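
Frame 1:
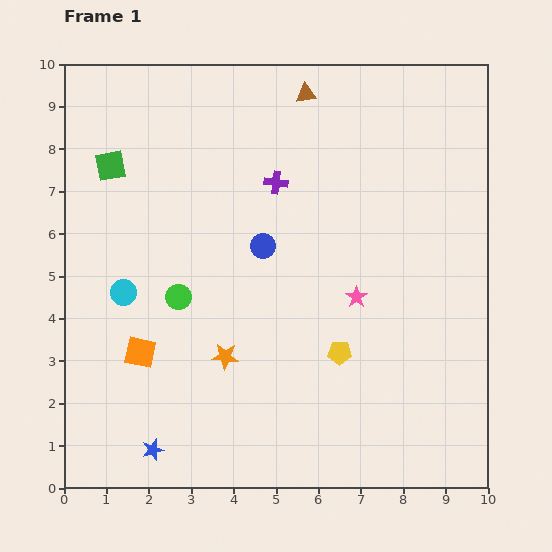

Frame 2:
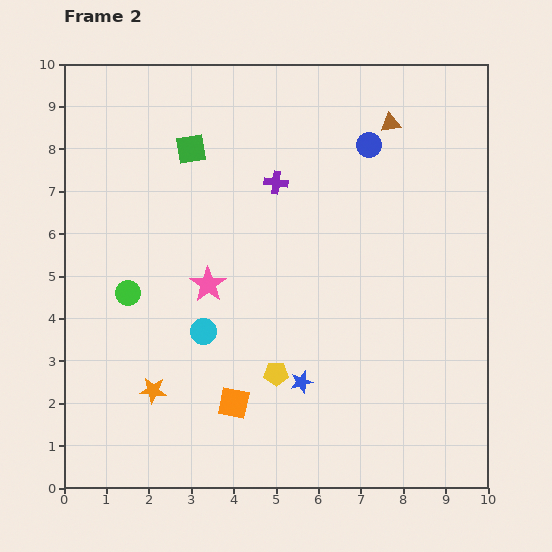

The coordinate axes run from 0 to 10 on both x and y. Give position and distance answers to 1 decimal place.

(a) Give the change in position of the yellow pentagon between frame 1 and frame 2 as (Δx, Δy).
(-1.5, -0.5)

The yellow pentagon was at (6.5, 3.2) in frame 1 and (5.0, 2.7) in frame 2.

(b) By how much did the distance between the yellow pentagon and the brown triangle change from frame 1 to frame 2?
+0.3

Distance in frame 1: 6.2. Distance in frame 2: 6.5.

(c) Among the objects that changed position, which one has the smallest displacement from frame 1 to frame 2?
the green circle

(moved 1.2)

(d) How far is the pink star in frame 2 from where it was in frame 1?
3.5

The pink star moved from (6.9, 4.5) to (3.4, 4.8), a distance of √(3.5² + 0.3²) ≈ 3.5.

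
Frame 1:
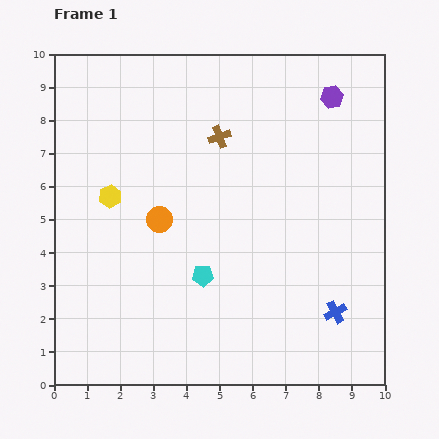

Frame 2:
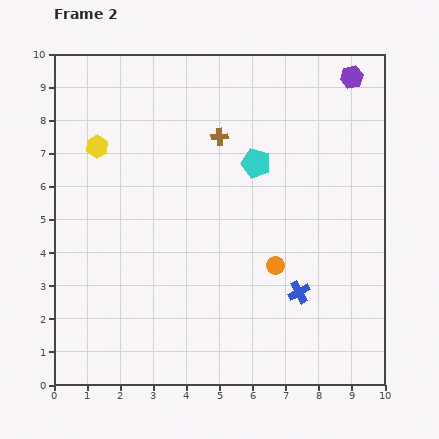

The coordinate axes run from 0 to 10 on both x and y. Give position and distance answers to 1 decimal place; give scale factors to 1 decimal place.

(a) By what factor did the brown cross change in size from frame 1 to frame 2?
0.8×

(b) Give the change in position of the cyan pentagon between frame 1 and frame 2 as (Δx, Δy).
(1.6, 3.4)

The cyan pentagon was at (4.5, 3.3) in frame 1 and (6.1, 6.7) in frame 2.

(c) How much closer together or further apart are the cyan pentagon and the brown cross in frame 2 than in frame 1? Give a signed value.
-2.8

Distance in frame 1: 4.2. Distance in frame 2: 1.4.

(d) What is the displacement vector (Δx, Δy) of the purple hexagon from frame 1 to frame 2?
(0.6, 0.6)

The purple hexagon was at (8.4, 8.7) in frame 1 and (9.0, 9.3) in frame 2.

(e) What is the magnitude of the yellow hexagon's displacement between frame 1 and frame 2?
1.6

The yellow hexagon moved from (1.7, 5.7) to (1.3, 7.2), a distance of √(0.4² + 1.5²) ≈ 1.6.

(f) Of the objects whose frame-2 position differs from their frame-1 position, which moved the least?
the purple hexagon

(moved 0.8)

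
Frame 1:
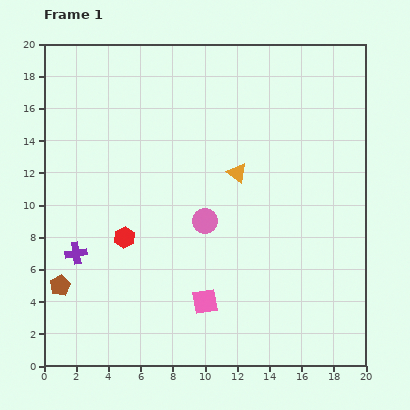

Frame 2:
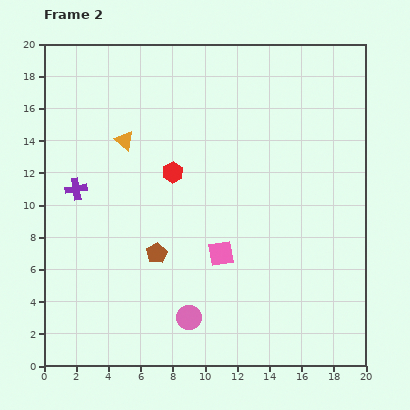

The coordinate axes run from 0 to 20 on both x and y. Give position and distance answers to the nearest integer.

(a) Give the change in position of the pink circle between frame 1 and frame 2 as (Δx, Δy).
(-1, -6)

The pink circle was at (10, 9) in frame 1 and (9, 3) in frame 2.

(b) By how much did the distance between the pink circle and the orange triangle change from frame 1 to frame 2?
+8

Distance in frame 1: 4. Distance in frame 2: 12.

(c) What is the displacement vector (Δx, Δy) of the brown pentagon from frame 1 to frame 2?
(6, 2)

The brown pentagon was at (1, 5) in frame 1 and (7, 7) in frame 2.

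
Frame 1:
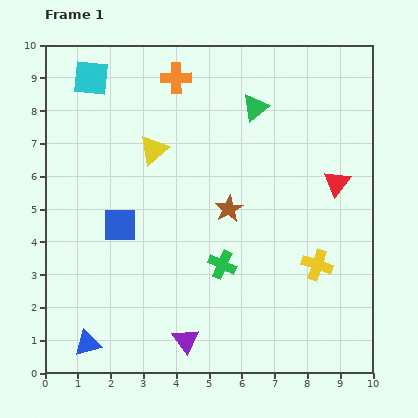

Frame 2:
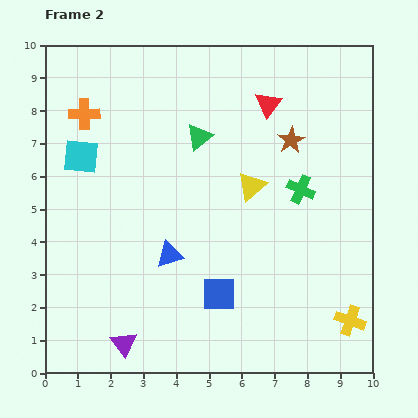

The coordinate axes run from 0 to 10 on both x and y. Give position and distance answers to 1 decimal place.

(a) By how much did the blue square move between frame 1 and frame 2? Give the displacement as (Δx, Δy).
(3.0, -2.1)

The blue square was at (2.3, 4.5) in frame 1 and (5.3, 2.4) in frame 2.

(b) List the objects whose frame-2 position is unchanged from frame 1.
none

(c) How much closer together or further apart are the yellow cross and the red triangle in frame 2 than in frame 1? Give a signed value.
+4.5

Distance in frame 1: 2.6. Distance in frame 2: 7.1.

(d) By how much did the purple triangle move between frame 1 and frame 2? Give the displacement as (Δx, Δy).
(-1.9, -0.1)

The purple triangle was at (4.3, 1.0) in frame 1 and (2.4, 0.9) in frame 2.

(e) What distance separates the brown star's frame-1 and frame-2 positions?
2.8

The brown star moved from (5.6, 5.0) to (7.5, 7.1), a distance of √(1.9² + 2.1²) ≈ 2.8.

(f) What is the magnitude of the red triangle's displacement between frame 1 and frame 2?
3.2

The red triangle moved from (8.9, 5.8) to (6.8, 8.2), a distance of √(2.1² + 2.4²) ≈ 3.2.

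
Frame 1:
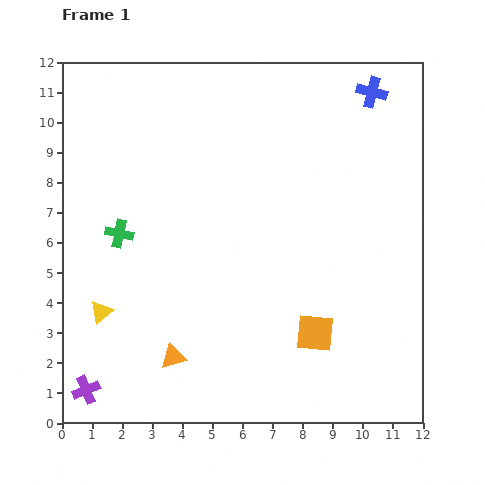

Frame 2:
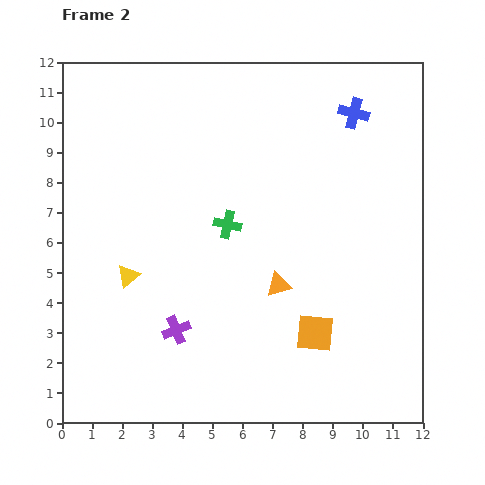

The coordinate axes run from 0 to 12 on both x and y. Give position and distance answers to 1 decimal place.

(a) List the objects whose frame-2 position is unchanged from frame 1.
the orange square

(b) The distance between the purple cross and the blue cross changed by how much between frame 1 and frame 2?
-4.4

Distance in frame 1: 13.7. Distance in frame 2: 9.3.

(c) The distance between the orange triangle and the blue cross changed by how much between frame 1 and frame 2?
-4.8

Distance in frame 1: 11.0. Distance in frame 2: 6.2.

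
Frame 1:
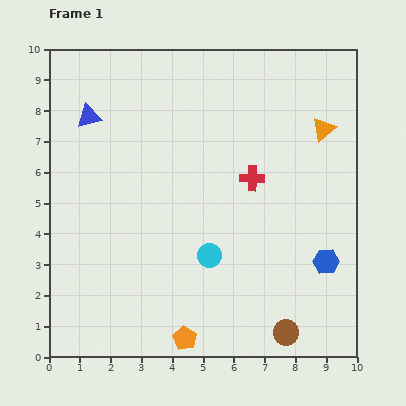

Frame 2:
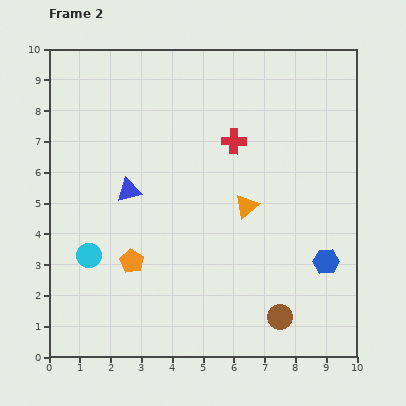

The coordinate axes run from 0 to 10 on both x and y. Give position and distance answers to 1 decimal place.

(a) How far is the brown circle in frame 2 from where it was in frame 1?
0.5

The brown circle moved from (7.7, 0.8) to (7.5, 1.3), a distance of √(0.2² + 0.5²) ≈ 0.5.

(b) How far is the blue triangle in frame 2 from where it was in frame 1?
2.7

The blue triangle moved from (1.3, 7.8) to (2.6, 5.4), a distance of √(1.3² + 2.4²) ≈ 2.7.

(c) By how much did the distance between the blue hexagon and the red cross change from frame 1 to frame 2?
+1.3

Distance in frame 1: 3.6. Distance in frame 2: 4.9.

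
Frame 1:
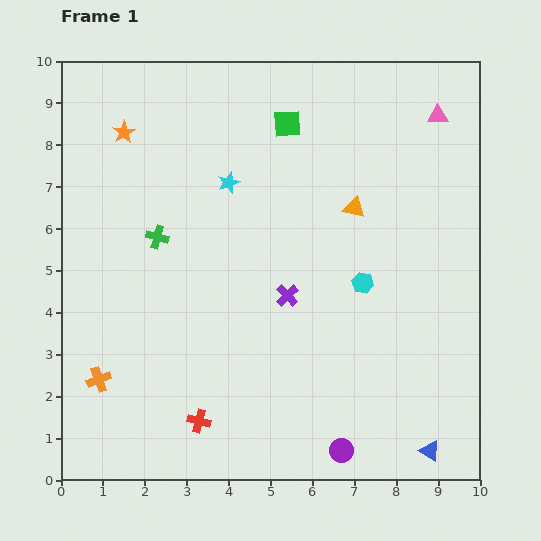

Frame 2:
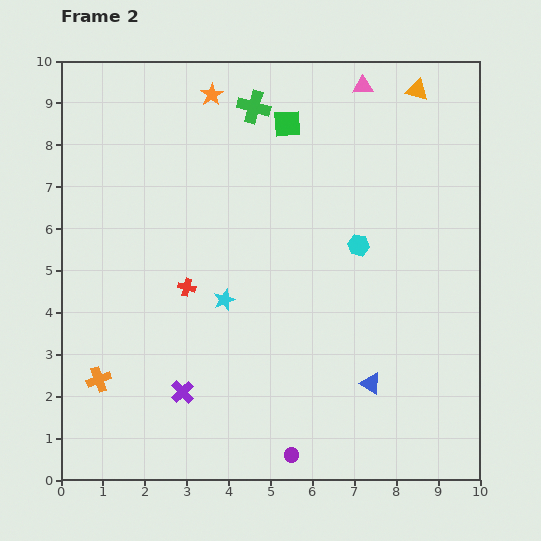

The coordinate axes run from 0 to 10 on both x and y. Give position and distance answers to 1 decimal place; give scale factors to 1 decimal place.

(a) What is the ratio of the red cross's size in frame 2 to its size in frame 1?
0.8×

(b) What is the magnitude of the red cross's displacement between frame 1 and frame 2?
3.2

The red cross moved from (3.3, 1.4) to (3.0, 4.6), a distance of √(0.3² + 3.2²) ≈ 3.2.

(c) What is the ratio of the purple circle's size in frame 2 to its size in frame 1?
0.6×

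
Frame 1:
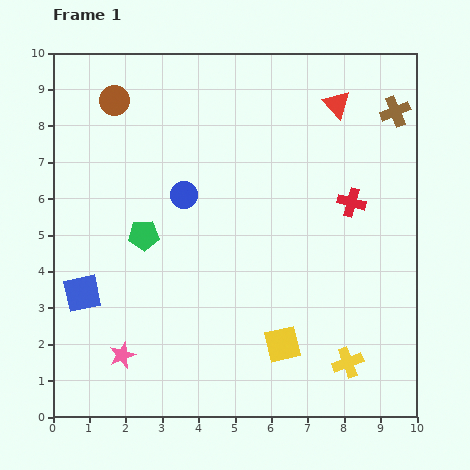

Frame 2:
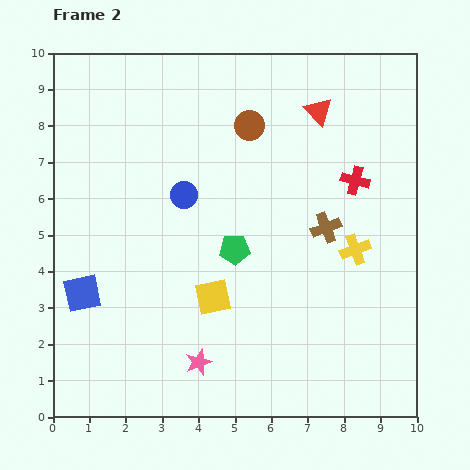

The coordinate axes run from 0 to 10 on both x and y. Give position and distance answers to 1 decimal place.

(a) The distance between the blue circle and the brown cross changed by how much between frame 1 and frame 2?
-2.2

Distance in frame 1: 6.2. Distance in frame 2: 4.0.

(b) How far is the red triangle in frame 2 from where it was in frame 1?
0.5

The red triangle moved from (7.8, 8.6) to (7.3, 8.4), a distance of √(0.5² + 0.2²) ≈ 0.5.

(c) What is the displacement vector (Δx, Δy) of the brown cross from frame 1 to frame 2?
(-1.9, -3.2)

The brown cross was at (9.4, 8.4) in frame 1 and (7.5, 5.2) in frame 2.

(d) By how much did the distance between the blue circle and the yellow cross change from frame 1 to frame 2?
-1.5

Distance in frame 1: 6.4. Distance in frame 2: 4.9.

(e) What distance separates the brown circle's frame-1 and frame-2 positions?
3.8

The brown circle moved from (1.7, 8.7) to (5.4, 8.0), a distance of √(3.7² + 0.7²) ≈ 3.8.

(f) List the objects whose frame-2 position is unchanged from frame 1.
the blue circle, the blue square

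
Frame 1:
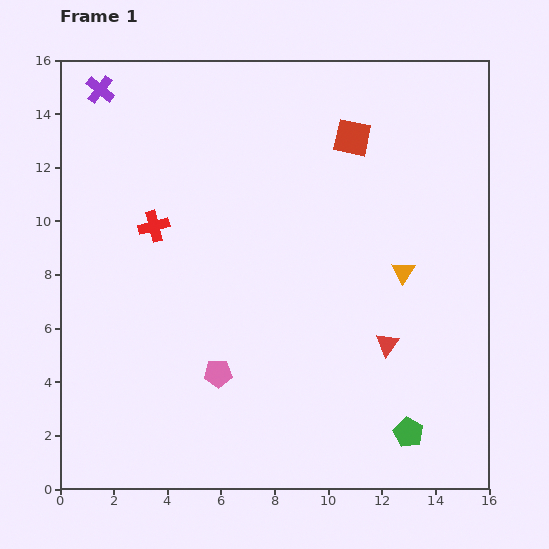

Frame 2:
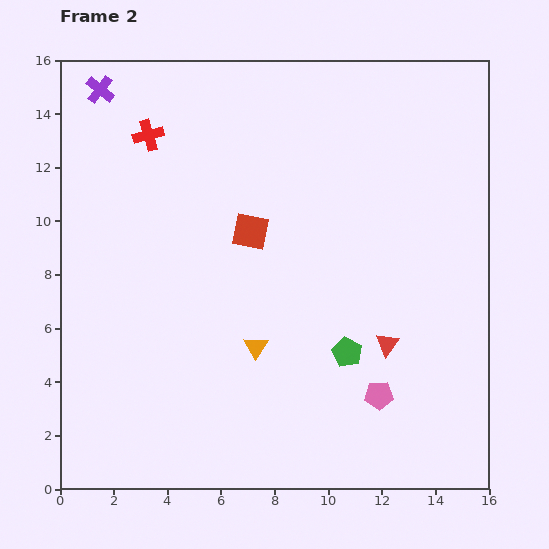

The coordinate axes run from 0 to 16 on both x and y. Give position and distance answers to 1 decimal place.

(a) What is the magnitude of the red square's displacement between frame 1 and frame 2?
5.2

The red square moved from (10.9, 13.1) to (7.1, 9.6), a distance of √(3.8² + 3.5²) ≈ 5.2.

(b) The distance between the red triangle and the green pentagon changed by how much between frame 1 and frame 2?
-1.9

Distance in frame 1: 3.4. Distance in frame 2: 1.5.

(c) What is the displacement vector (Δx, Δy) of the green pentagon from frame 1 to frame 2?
(-2.3, 3.0)

The green pentagon was at (13.0, 2.1) in frame 1 and (10.7, 5.1) in frame 2.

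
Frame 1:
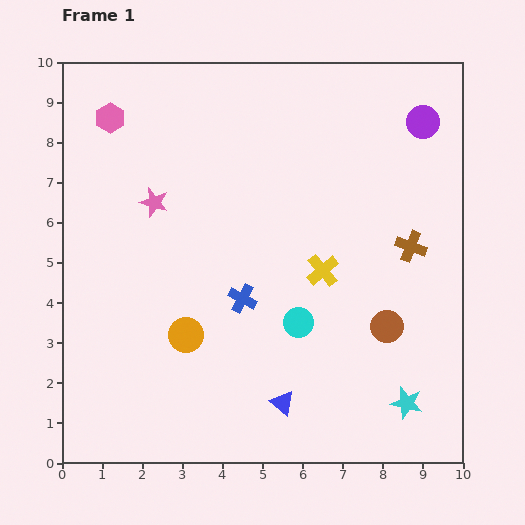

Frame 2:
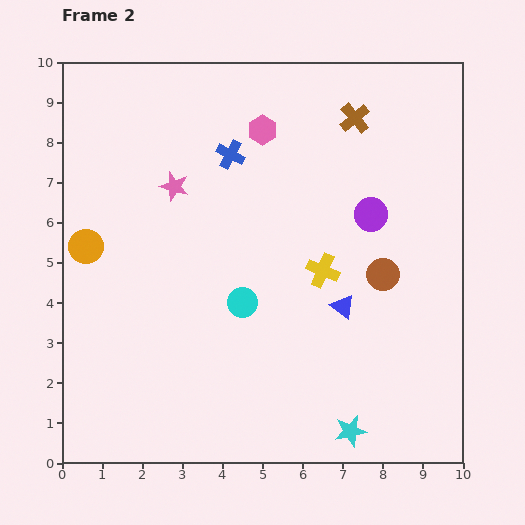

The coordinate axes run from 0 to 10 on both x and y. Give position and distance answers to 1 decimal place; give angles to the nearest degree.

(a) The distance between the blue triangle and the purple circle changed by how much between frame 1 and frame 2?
-5.4

Distance in frame 1: 7.8. Distance in frame 2: 2.4.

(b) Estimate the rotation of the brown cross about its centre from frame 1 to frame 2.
30° clockwise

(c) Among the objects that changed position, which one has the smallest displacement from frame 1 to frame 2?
the pink star

(moved 0.6)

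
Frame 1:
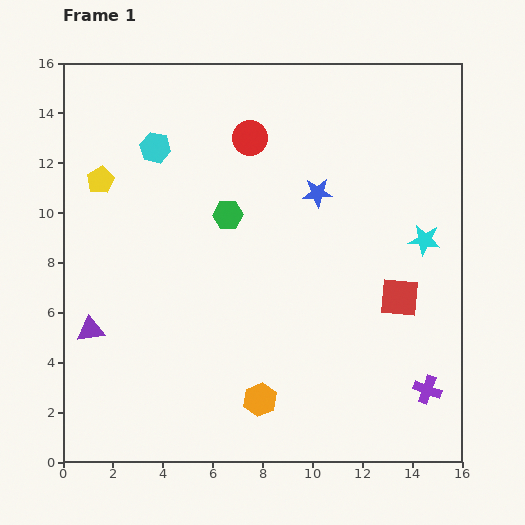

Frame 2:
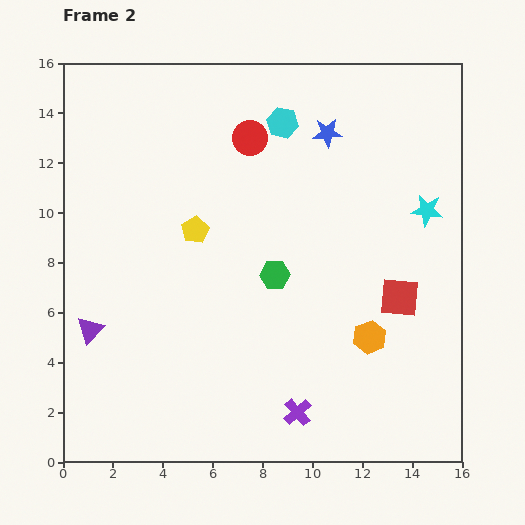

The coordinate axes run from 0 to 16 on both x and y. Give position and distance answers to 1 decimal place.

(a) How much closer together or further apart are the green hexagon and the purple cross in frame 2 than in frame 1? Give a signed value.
-5.0

Distance in frame 1: 10.6. Distance in frame 2: 5.6.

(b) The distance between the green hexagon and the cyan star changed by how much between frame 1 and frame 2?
-1.4

Distance in frame 1: 8.0. Distance in frame 2: 6.6.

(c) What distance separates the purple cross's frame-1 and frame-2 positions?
5.3

The purple cross moved from (14.6, 2.9) to (9.4, 2.0), a distance of √(5.2² + 0.9²) ≈ 5.3.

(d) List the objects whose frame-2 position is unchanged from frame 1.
the red circle, the purple triangle, the red square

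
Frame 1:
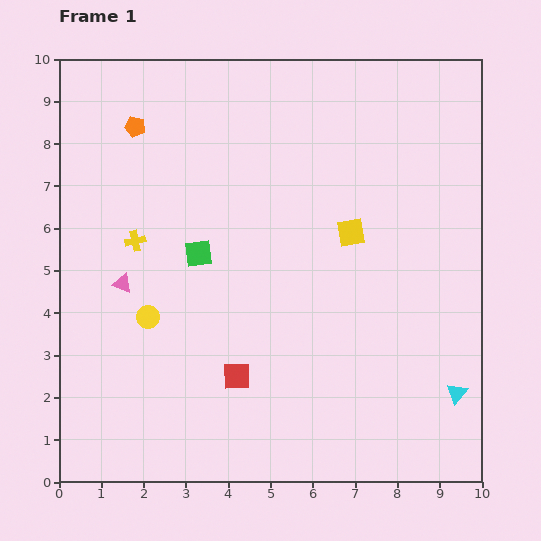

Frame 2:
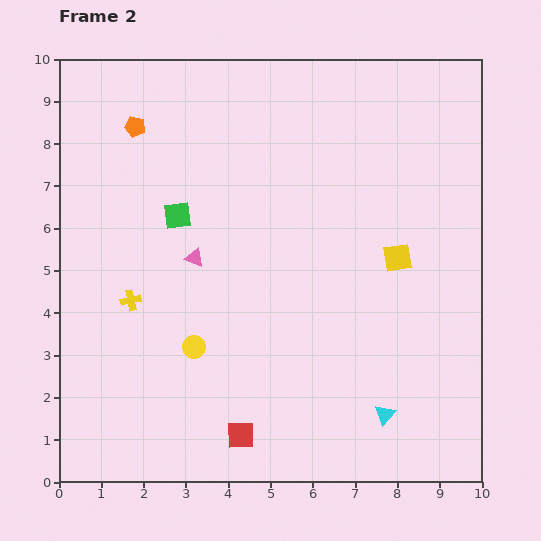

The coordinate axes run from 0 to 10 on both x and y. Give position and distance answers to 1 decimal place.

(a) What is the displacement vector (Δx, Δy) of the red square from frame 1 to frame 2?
(0.1, -1.4)

The red square was at (4.2, 2.5) in frame 1 and (4.3, 1.1) in frame 2.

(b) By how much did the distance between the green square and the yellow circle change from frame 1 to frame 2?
+1.2

Distance in frame 1: 1.9. Distance in frame 2: 3.1.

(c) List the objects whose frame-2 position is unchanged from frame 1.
the orange pentagon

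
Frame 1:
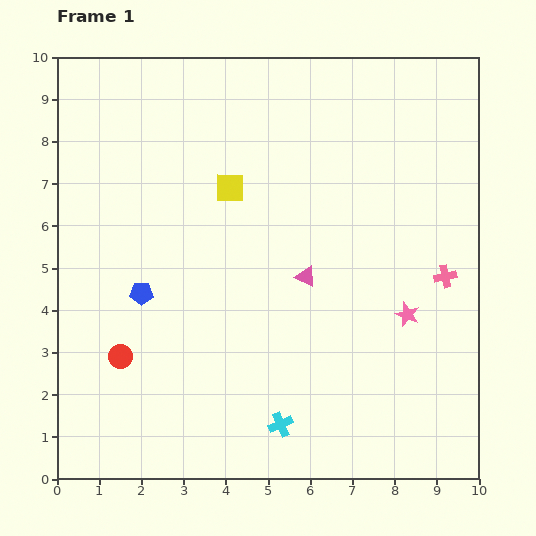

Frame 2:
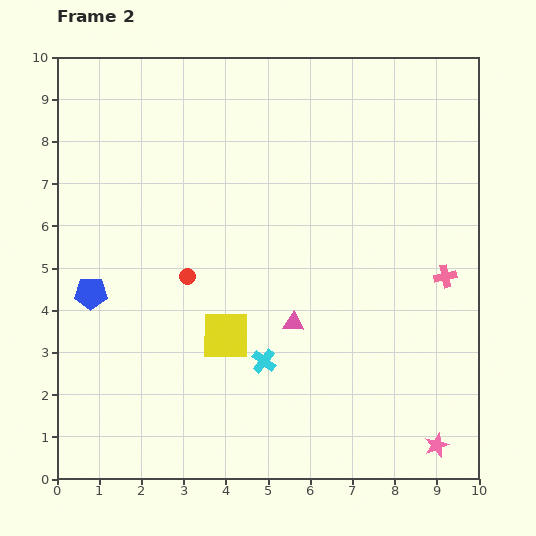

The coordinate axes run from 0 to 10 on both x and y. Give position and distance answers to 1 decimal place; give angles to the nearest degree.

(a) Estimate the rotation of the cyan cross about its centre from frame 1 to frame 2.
29° counter-clockwise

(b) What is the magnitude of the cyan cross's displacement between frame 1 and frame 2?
1.6

The cyan cross moved from (5.3, 1.3) to (4.9, 2.8), a distance of √(0.4² + 1.5²) ≈ 1.6.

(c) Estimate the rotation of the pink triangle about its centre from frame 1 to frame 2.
23° counter-clockwise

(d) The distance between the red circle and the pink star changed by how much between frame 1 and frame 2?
+0.2

Distance in frame 1: 6.9. Distance in frame 2: 7.1.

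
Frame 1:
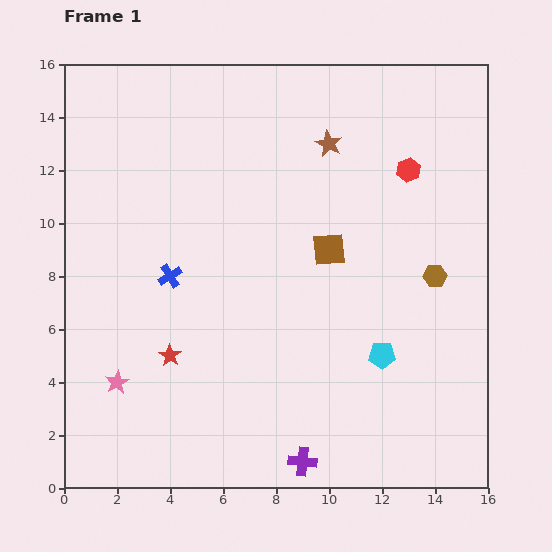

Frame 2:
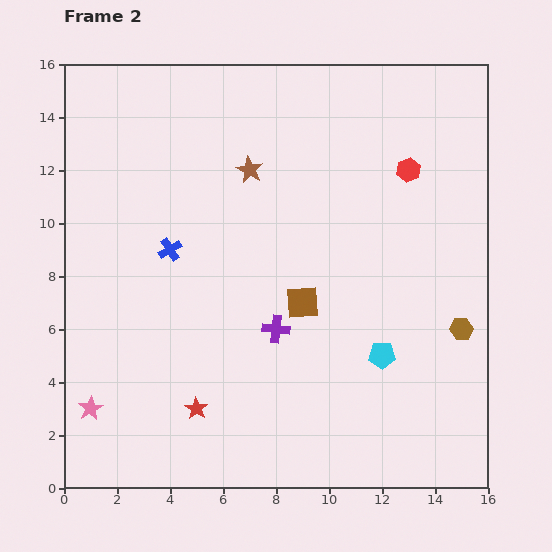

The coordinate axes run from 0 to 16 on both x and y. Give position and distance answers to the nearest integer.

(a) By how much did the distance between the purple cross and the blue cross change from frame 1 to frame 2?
-4

Distance in frame 1: 9. Distance in frame 2: 5.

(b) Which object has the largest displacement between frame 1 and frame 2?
the purple cross

(moved 5; next 3)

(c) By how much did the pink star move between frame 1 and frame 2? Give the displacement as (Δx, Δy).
(-1, -1)

The pink star was at (2, 4) in frame 1 and (1, 3) in frame 2.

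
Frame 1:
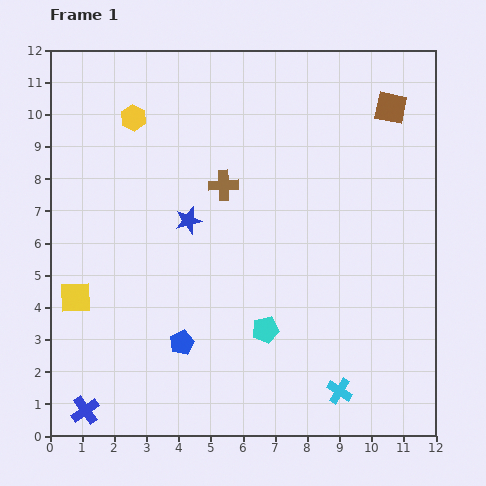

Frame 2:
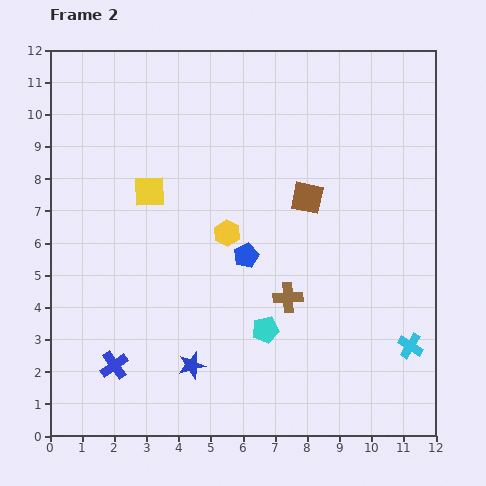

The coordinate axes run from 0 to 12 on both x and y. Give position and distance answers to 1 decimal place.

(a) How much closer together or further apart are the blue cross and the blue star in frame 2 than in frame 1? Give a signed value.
-4.3

Distance in frame 1: 6.7. Distance in frame 2: 2.4.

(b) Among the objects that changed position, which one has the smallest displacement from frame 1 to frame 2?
the blue cross

(moved 1.7)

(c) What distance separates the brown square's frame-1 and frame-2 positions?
3.8

The brown square moved from (10.6, 10.2) to (8.0, 7.4), a distance of √(2.6² + 2.8²) ≈ 3.8.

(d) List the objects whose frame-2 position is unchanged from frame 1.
the cyan pentagon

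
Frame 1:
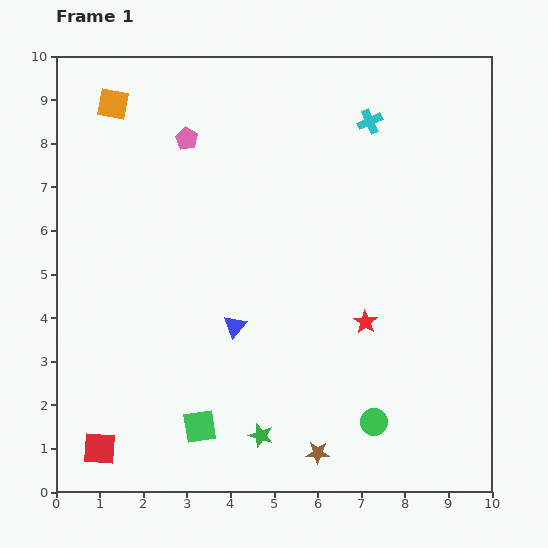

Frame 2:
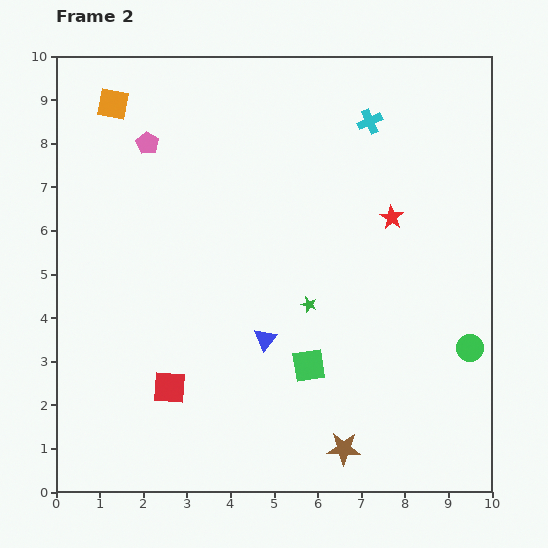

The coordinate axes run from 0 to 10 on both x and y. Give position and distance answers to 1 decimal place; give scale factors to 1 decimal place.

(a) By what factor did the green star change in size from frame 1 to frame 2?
0.6×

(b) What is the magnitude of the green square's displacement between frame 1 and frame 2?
2.9

The green square moved from (3.3, 1.5) to (5.8, 2.9), a distance of √(2.5² + 1.4²) ≈ 2.9.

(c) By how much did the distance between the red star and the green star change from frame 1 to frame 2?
-0.7

Distance in frame 1: 3.5. Distance in frame 2: 2.8.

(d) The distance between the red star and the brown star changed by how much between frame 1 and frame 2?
+2.2

Distance in frame 1: 3.2. Distance in frame 2: 5.4.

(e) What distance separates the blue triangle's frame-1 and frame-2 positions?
0.8

The blue triangle moved from (4.1, 3.8) to (4.8, 3.5), a distance of √(0.7² + 0.3²) ≈ 0.8.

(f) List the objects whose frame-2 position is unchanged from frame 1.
the orange square, the cyan cross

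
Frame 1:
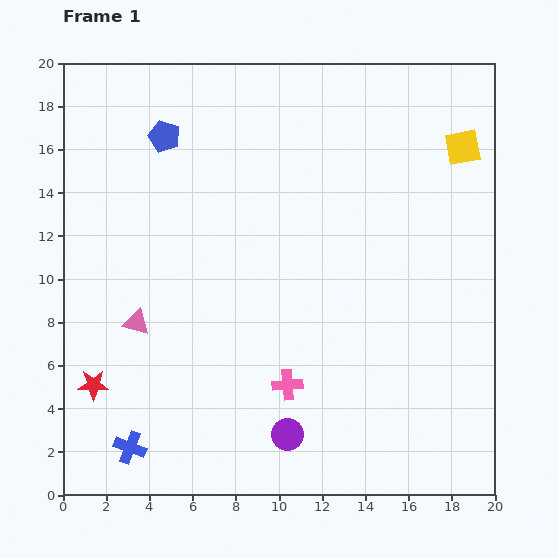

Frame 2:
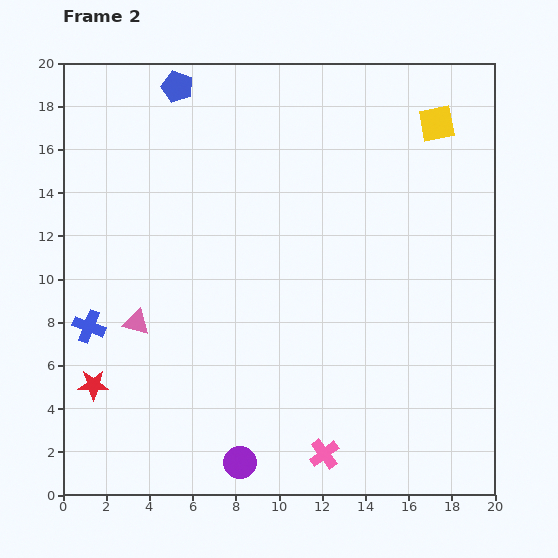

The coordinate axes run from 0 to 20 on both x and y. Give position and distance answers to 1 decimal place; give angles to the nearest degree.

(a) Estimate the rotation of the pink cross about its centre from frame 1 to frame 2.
33° counter-clockwise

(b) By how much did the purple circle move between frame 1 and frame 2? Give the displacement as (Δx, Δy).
(-2.2, -1.3)

The purple circle was at (10.4, 2.8) in frame 1 and (8.2, 1.5) in frame 2.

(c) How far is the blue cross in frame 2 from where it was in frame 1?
5.9

The blue cross moved from (3.1, 2.2) to (1.2, 7.8), a distance of √(1.9² + 5.6²) ≈ 5.9.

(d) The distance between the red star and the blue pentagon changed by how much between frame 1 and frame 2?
+2.3

Distance in frame 1: 12.0. Distance in frame 2: 14.3.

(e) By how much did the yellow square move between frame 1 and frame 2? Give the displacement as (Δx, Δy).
(-1.2, 1.1)

The yellow square was at (18.5, 16.1) in frame 1 and (17.3, 17.2) in frame 2.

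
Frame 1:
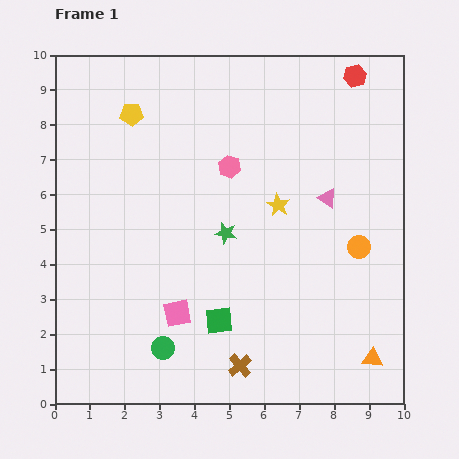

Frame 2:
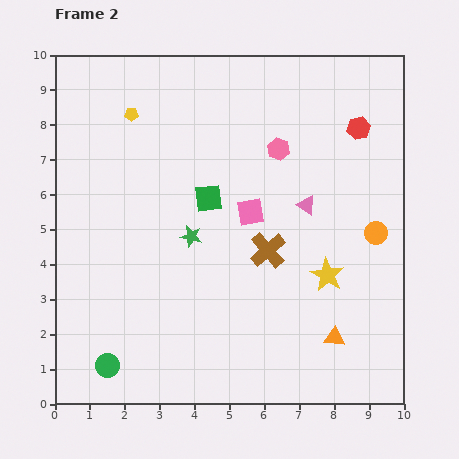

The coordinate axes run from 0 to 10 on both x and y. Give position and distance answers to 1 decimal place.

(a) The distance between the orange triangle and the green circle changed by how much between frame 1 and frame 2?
+0.5

Distance in frame 1: 6.0. Distance in frame 2: 6.5.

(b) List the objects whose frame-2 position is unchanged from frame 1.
the yellow pentagon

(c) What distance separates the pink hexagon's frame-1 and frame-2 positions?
1.5

The pink hexagon moved from (5.0, 6.8) to (6.4, 7.3), a distance of √(1.4² + 0.5²) ≈ 1.5.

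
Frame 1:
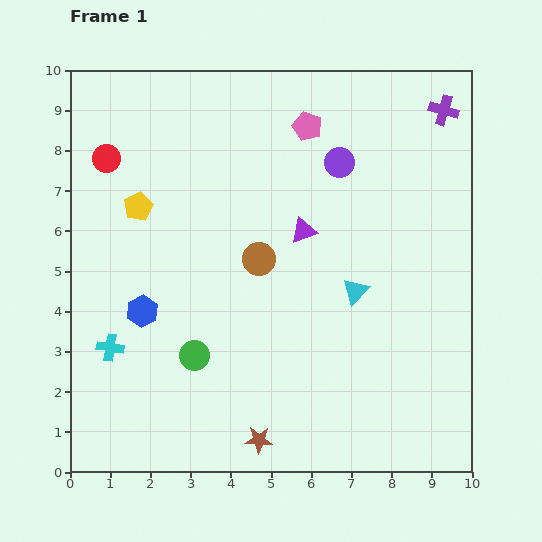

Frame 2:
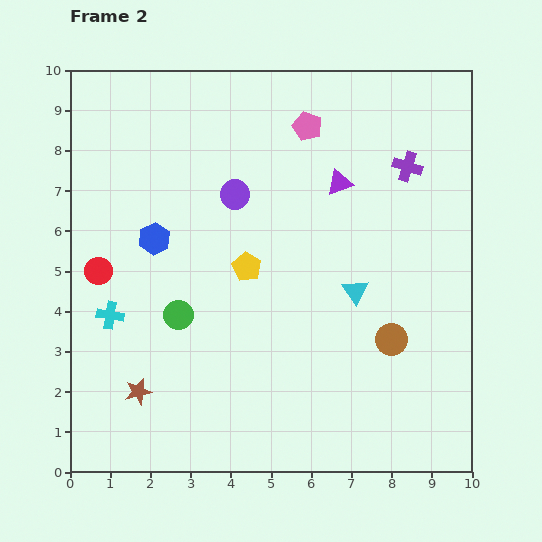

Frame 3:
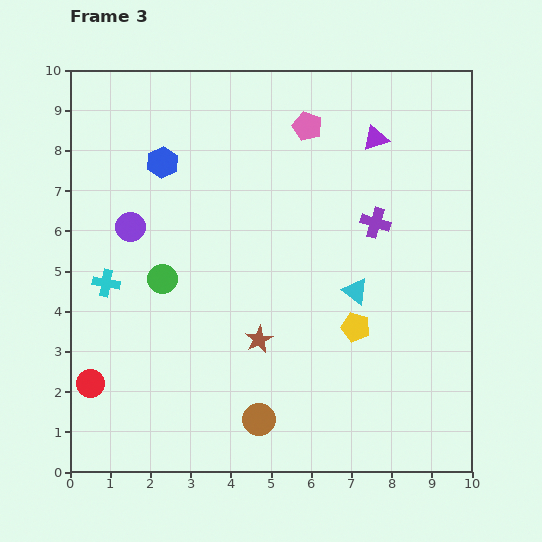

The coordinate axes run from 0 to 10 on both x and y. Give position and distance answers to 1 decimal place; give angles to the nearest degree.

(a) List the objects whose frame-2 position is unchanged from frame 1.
the pink pentagon, the cyan triangle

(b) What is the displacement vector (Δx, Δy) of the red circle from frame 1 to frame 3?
(-0.4, -5.6)

The red circle was at (0.9, 7.8) in frame 1 and (0.5, 2.2) in frame 3.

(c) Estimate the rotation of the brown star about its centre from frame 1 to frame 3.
30° counter-clockwise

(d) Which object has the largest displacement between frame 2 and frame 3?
the brown circle

(moved 3.9; next 3.3)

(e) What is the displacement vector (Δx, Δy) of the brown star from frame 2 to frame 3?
(3.0, 1.3)

The brown star was at (1.7, 2.0) in frame 2 and (4.7, 3.3) in frame 3.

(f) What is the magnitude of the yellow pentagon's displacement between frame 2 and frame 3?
3.1

The yellow pentagon moved from (4.4, 5.1) to (7.1, 3.6), a distance of √(2.7² + 1.5²) ≈ 3.1.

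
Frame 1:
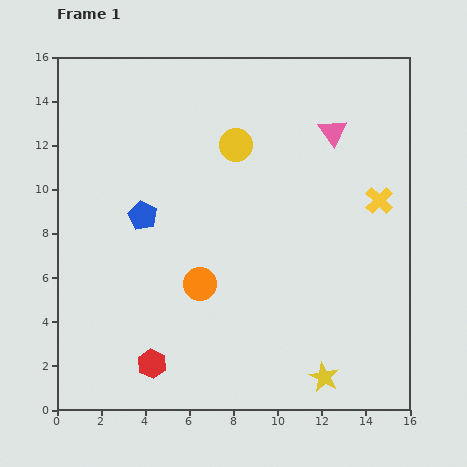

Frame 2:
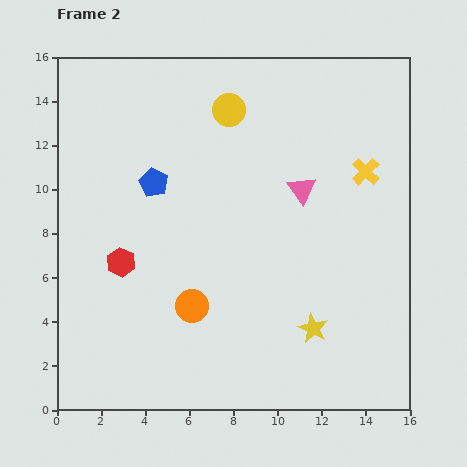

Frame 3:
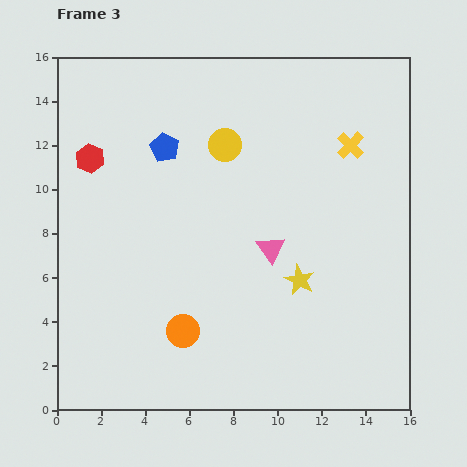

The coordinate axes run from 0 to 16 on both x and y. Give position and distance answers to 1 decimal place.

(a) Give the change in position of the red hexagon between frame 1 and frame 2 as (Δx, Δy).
(-1.4, 4.6)

The red hexagon was at (4.3, 2.1) in frame 1 and (2.9, 6.7) in frame 2.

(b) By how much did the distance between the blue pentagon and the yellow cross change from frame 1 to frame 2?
-1.1

Distance in frame 1: 10.7. Distance in frame 2: 9.6.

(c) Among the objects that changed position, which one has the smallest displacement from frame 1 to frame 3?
the yellow circle

(moved 0.5)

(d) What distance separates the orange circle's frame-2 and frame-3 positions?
1.2

The orange circle moved from (6.1, 4.7) to (5.7, 3.6), a distance of √(0.4² + 1.1²) ≈ 1.2.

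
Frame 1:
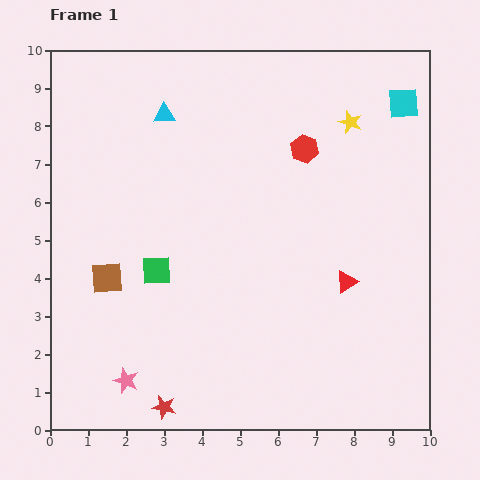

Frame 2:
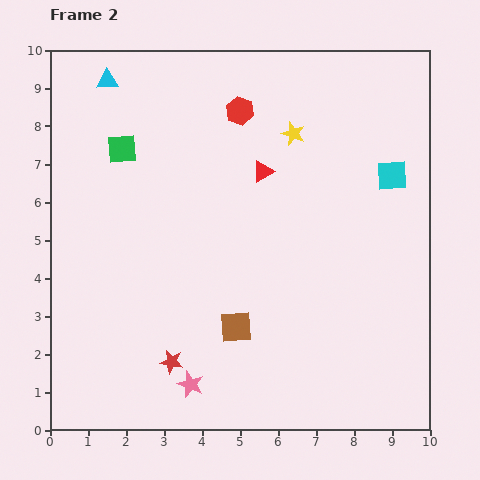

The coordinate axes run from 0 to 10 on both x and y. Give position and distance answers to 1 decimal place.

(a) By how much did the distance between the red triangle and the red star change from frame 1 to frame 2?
-0.3

Distance in frame 1: 5.8. Distance in frame 2: 5.5.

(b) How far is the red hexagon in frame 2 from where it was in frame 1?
2.0

The red hexagon moved from (6.7, 7.4) to (5.0, 8.4), a distance of √(1.7² + 1.0²) ≈ 2.0.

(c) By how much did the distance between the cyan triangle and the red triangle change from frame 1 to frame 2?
-1.7

Distance in frame 1: 6.5. Distance in frame 2: 4.8.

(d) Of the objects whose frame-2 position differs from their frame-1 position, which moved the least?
the red star

(moved 1.2)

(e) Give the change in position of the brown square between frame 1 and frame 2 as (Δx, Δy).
(3.4, -1.3)

The brown square was at (1.5, 4.0) in frame 1 and (4.9, 2.7) in frame 2.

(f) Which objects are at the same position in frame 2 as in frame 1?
none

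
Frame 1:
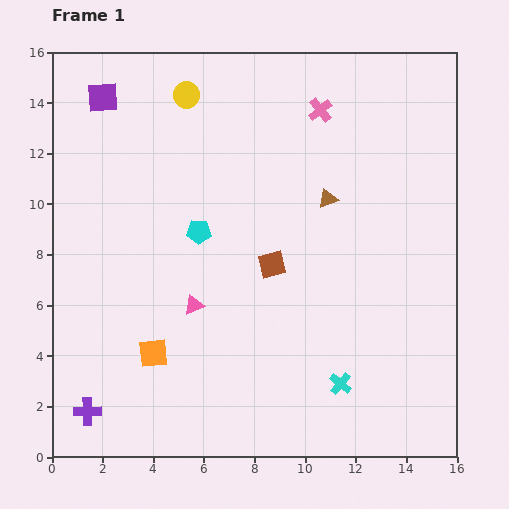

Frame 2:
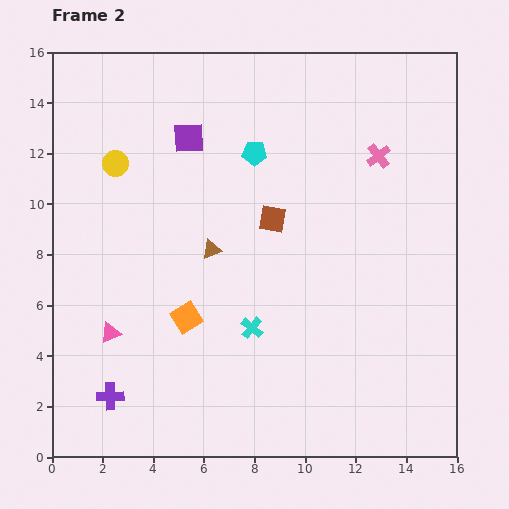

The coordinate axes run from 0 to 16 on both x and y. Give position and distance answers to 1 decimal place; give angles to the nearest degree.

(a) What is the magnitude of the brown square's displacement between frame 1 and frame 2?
1.8

The brown square moved from (8.7, 7.6) to (8.7, 9.4), a distance of √(0.0² + 1.8²) ≈ 1.8.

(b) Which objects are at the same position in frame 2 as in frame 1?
none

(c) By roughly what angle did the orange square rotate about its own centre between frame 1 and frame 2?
25° counter-clockwise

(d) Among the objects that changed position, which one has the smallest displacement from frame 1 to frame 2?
the purple cross

(moved 1.1)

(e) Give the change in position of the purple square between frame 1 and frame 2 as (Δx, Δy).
(3.4, -1.6)

The purple square was at (2.0, 14.2) in frame 1 and (5.4, 12.6) in frame 2.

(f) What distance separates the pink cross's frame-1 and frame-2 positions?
2.9

The pink cross moved from (10.6, 13.7) to (12.9, 11.9), a distance of √(2.3² + 1.8²) ≈ 2.9.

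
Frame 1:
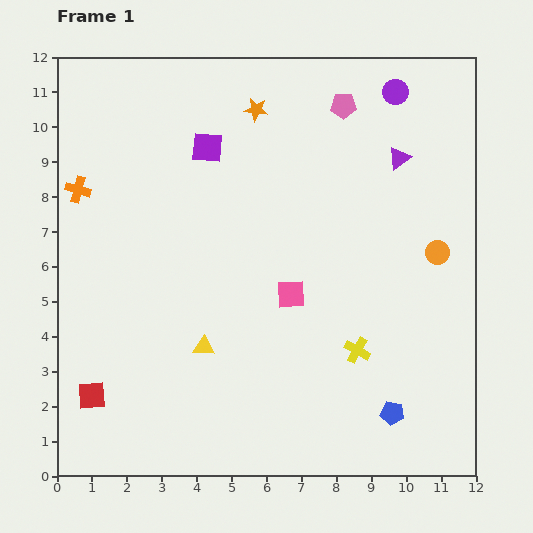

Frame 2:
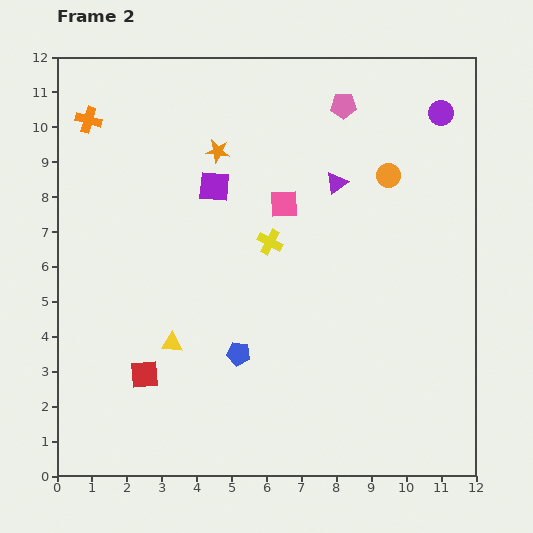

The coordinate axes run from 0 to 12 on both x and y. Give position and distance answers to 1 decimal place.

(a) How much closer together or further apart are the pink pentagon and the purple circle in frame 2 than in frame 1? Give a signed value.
+1.2

Distance in frame 1: 1.6. Distance in frame 2: 2.8.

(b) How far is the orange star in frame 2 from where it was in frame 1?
1.6

The orange star moved from (5.7, 10.5) to (4.6, 9.3), a distance of √(1.1² + 1.2²) ≈ 1.6.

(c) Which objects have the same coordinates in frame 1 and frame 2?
the pink pentagon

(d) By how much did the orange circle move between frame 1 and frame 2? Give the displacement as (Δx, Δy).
(-1.4, 2.2)

The orange circle was at (10.9, 6.4) in frame 1 and (9.5, 8.6) in frame 2.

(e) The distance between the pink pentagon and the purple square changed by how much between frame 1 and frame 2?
+0.3

Distance in frame 1: 4.1. Distance in frame 2: 4.4.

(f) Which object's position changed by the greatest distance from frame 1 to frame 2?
the blue pentagon

(moved 4.7; next 4.0)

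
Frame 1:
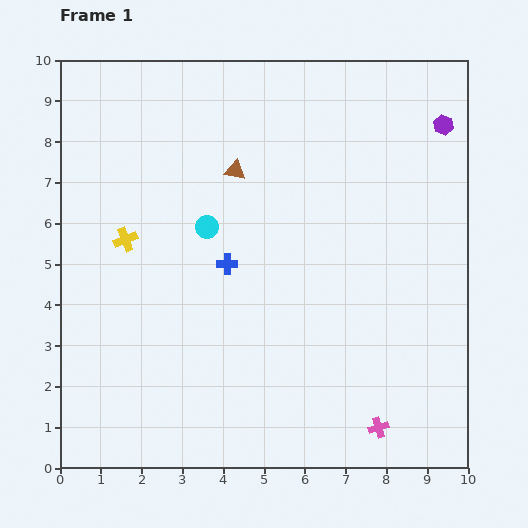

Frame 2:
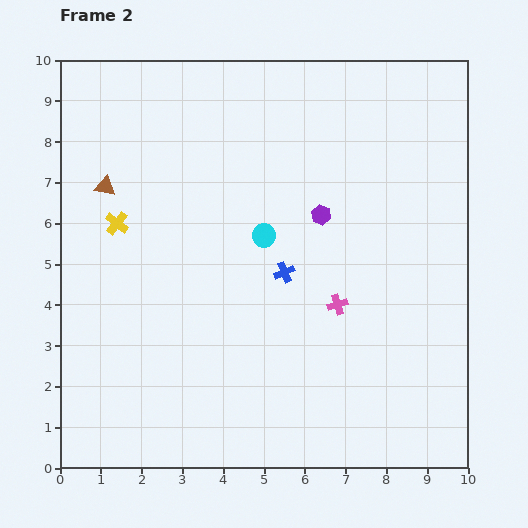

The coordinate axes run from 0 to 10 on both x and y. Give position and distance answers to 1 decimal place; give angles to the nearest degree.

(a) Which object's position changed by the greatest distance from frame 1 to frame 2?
the purple hexagon

(moved 3.7; next 3.2)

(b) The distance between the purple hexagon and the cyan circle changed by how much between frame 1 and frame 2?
-4.8

Distance in frame 1: 6.3. Distance in frame 2: 1.5.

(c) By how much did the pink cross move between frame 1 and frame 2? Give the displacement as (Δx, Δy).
(-1.0, 3.0)

The pink cross was at (7.8, 1.0) in frame 1 and (6.8, 4.0) in frame 2.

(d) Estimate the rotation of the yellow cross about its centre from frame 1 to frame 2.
31° counter-clockwise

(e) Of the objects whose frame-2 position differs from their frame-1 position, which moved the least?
the yellow cross

(moved 0.4)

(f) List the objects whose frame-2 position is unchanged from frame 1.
none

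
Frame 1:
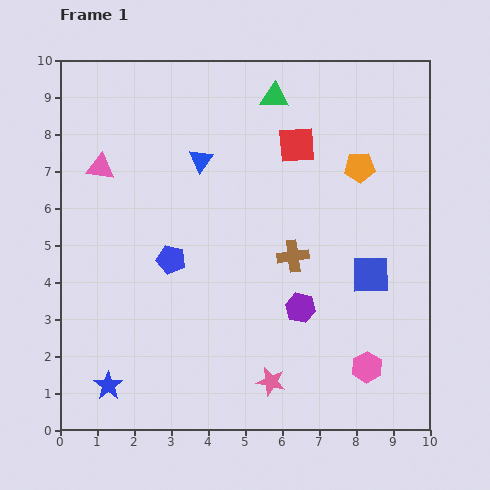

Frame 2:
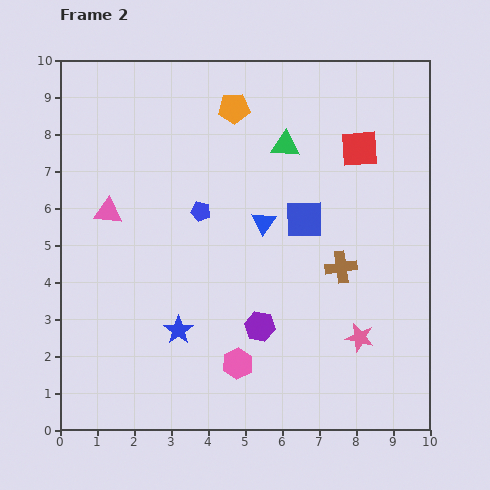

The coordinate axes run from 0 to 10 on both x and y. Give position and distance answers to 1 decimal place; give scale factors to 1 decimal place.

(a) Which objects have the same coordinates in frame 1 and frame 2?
none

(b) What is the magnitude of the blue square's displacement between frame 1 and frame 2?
2.3

The blue square moved from (8.4, 4.2) to (6.6, 5.7), a distance of √(1.8² + 1.5²) ≈ 2.3.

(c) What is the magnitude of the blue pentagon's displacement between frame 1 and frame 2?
1.5

The blue pentagon moved from (3.0, 4.6) to (3.8, 5.9), a distance of √(0.8² + 1.3²) ≈ 1.5.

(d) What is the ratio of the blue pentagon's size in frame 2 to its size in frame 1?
0.7×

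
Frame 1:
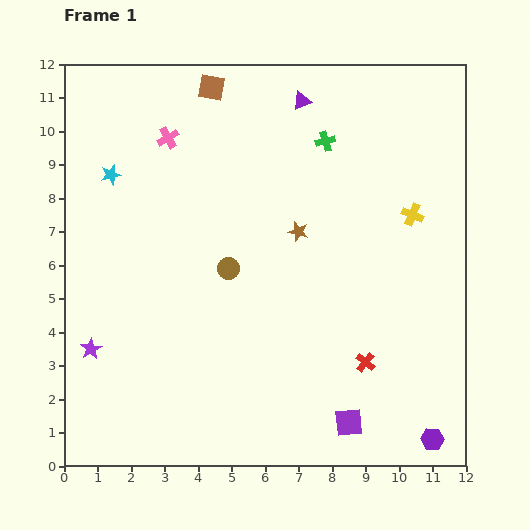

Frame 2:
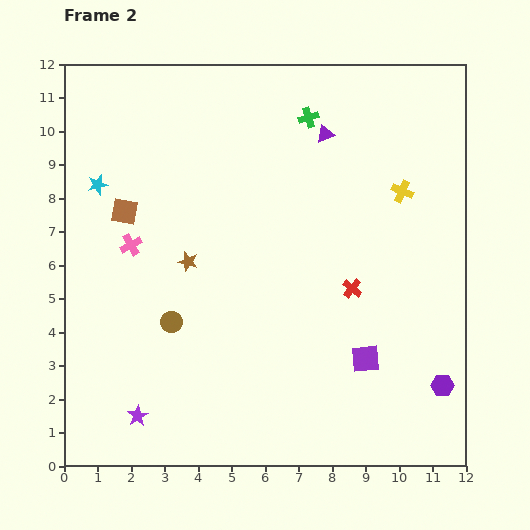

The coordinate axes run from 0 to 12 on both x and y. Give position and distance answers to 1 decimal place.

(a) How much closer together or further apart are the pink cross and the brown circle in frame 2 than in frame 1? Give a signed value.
-1.7

Distance in frame 1: 4.3. Distance in frame 2: 2.6.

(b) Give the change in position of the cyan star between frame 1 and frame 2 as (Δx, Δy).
(-0.4, -0.3)

The cyan star was at (1.4, 8.7) in frame 1 and (1.0, 8.4) in frame 2.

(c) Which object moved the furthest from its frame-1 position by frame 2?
the brown square

(moved 4.5; next 3.4)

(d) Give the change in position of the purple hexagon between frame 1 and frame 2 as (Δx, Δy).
(0.3, 1.6)

The purple hexagon was at (11.0, 0.8) in frame 1 and (11.3, 2.4) in frame 2.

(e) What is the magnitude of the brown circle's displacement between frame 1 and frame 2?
2.3

The brown circle moved from (4.9, 5.9) to (3.2, 4.3), a distance of √(1.7² + 1.6²) ≈ 2.3.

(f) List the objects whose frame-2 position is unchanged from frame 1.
none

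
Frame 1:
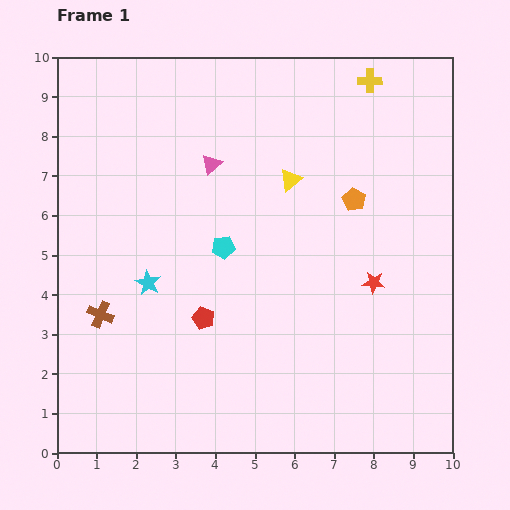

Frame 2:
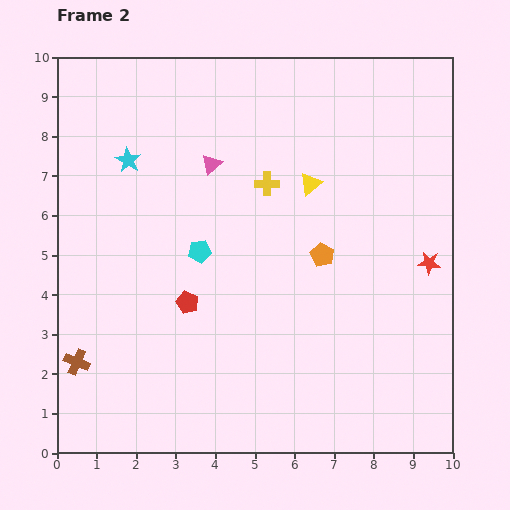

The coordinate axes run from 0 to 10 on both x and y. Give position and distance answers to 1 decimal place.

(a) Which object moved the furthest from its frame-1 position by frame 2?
the yellow cross

(moved 3.7; next 3.1)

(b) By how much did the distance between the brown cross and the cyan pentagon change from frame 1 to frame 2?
+0.7

Distance in frame 1: 3.5. Distance in frame 2: 4.2.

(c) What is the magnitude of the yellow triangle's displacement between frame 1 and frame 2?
0.5

The yellow triangle moved from (5.9, 6.9) to (6.4, 6.8), a distance of √(0.5² + 0.1²) ≈ 0.5.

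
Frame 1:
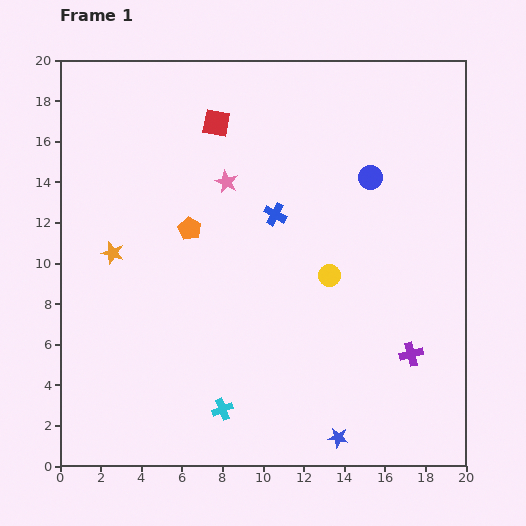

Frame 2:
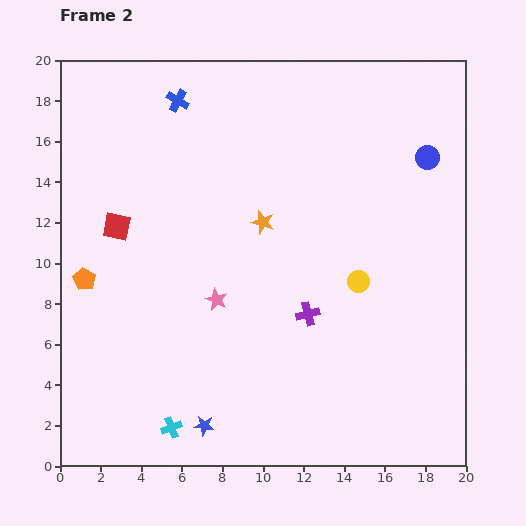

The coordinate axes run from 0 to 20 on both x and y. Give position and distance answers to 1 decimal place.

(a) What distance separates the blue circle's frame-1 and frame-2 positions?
3.0

The blue circle moved from (15.3, 14.2) to (18.1, 15.2), a distance of √(2.8² + 1.0²) ≈ 3.0.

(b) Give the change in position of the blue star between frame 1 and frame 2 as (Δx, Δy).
(-6.6, 0.6)

The blue star was at (13.7, 1.4) in frame 1 and (7.1, 2.0) in frame 2.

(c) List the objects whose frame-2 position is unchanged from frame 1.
none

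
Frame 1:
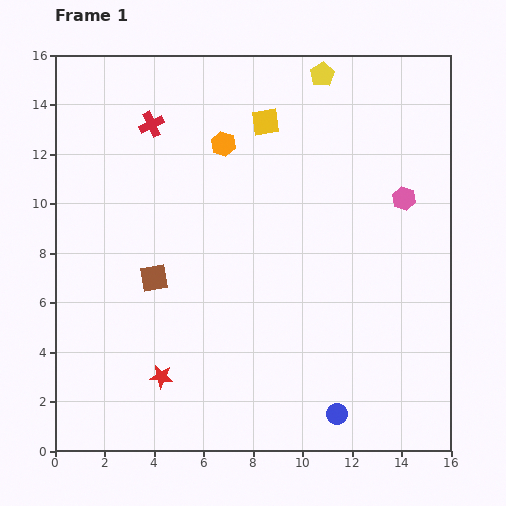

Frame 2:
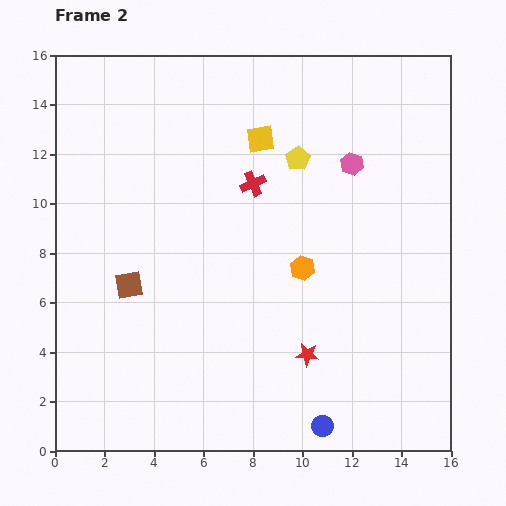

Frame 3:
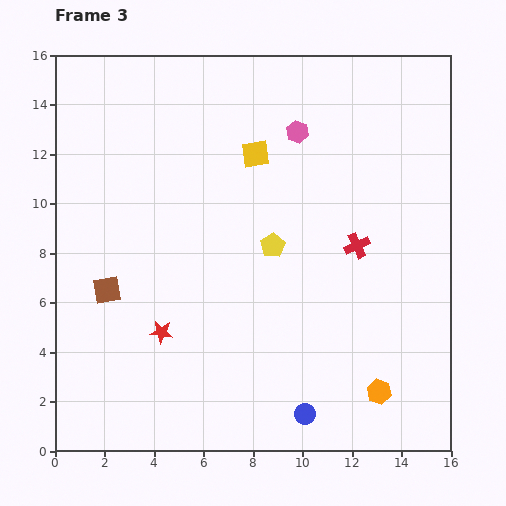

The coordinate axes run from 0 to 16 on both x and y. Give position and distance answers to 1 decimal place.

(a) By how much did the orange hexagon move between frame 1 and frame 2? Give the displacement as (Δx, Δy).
(3.2, -5.0)

The orange hexagon was at (6.8, 12.4) in frame 1 and (10.0, 7.4) in frame 2.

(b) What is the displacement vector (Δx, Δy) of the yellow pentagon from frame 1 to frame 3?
(-2.0, -6.9)

The yellow pentagon was at (10.8, 15.2) in frame 1 and (8.8, 8.3) in frame 3.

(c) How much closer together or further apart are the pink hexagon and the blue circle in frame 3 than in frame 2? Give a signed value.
+0.7

Distance in frame 2: 10.7. Distance in frame 3: 11.4.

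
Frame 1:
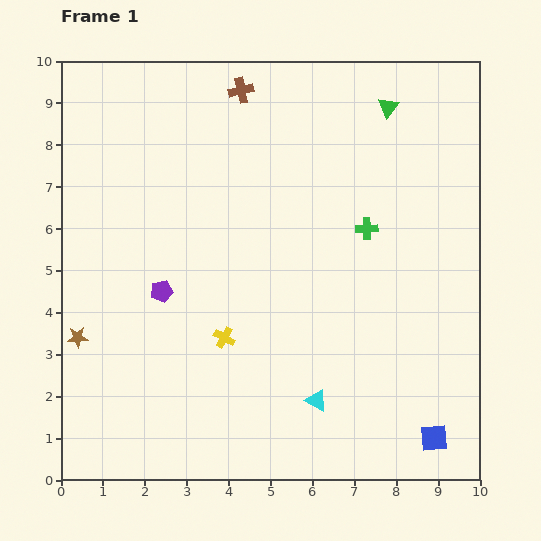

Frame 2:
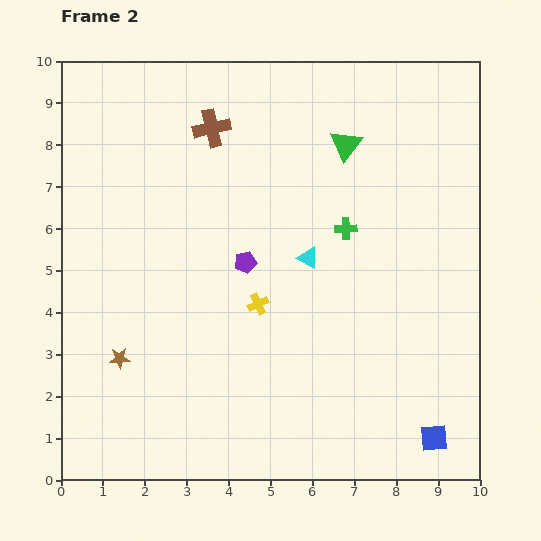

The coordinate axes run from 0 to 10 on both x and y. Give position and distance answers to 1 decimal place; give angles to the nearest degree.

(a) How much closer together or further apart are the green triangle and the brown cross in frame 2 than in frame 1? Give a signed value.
-0.3

Distance in frame 1: 3.5. Distance in frame 2: 3.2.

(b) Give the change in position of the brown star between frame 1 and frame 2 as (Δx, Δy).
(1.0, -0.5)

The brown star was at (0.4, 3.4) in frame 1 and (1.4, 2.9) in frame 2.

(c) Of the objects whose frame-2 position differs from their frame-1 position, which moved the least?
the green cross

(moved 0.5)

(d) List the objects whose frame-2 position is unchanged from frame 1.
the blue square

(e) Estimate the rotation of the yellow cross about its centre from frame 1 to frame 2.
36° clockwise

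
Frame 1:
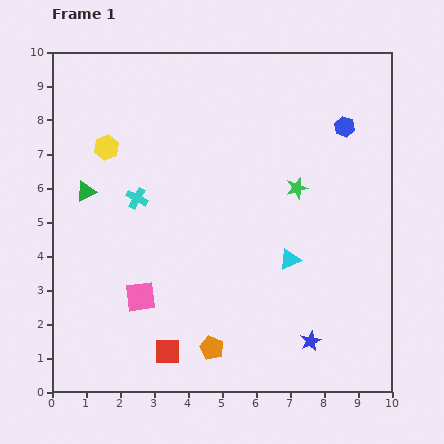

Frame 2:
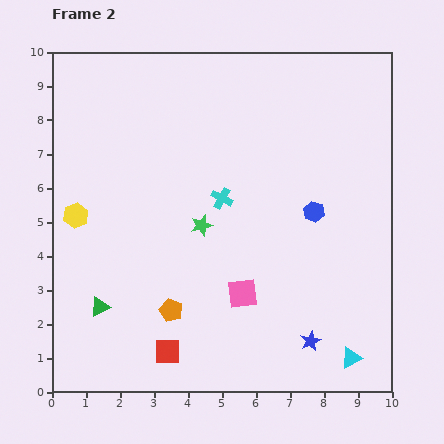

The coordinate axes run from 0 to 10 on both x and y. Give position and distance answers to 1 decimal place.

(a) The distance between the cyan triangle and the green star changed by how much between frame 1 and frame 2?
+3.8

Distance in frame 1: 2.1. Distance in frame 2: 5.9.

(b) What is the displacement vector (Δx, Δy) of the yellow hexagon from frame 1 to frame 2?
(-0.9, -2.0)

The yellow hexagon was at (1.6, 7.2) in frame 1 and (0.7, 5.2) in frame 2.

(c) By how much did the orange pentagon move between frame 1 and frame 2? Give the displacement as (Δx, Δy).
(-1.2, 1.1)

The orange pentagon was at (4.7, 1.3) in frame 1 and (3.5, 2.4) in frame 2.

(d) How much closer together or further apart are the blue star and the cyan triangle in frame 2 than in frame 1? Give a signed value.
-1.2

Distance in frame 1: 2.5. Distance in frame 2: 1.3.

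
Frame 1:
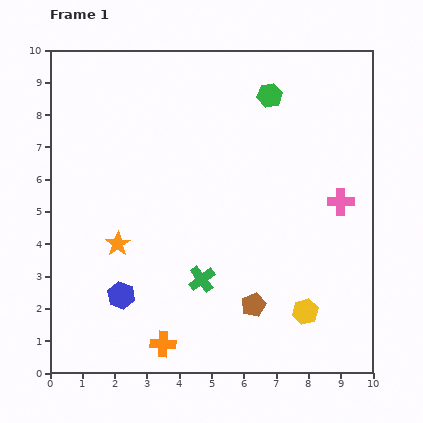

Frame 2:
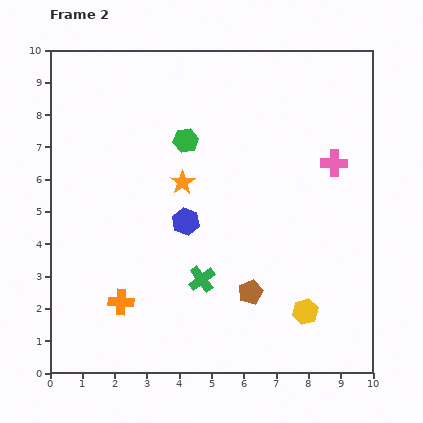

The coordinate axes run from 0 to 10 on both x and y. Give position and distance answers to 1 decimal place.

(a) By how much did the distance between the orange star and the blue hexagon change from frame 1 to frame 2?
-0.4

Distance in frame 1: 1.6. Distance in frame 2: 1.2.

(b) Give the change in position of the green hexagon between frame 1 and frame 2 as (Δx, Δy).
(-2.6, -1.4)

The green hexagon was at (6.8, 8.6) in frame 1 and (4.2, 7.2) in frame 2.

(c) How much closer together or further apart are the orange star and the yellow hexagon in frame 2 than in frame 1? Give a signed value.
-0.7

Distance in frame 1: 6.2. Distance in frame 2: 5.5.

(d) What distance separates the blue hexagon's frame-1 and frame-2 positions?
3.0

The blue hexagon moved from (2.2, 2.4) to (4.2, 4.7), a distance of √(2.0² + 2.3²) ≈ 3.0.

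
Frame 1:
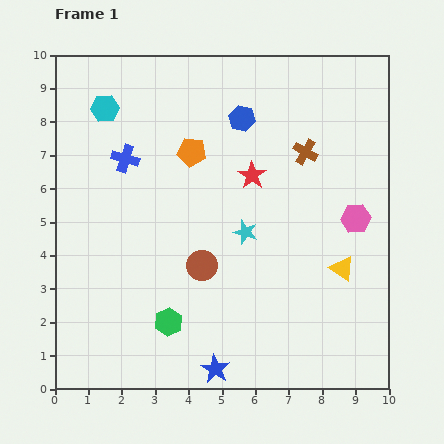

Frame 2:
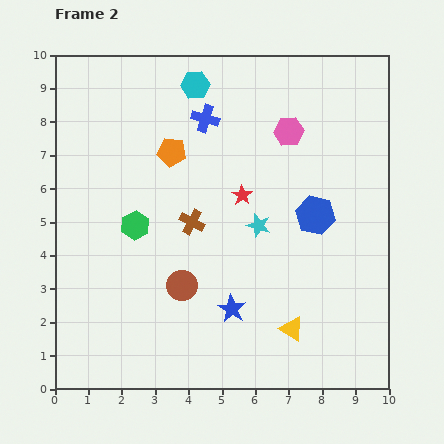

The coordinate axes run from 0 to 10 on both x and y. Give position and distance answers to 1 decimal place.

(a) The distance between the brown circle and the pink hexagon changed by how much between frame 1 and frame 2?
+0.8

Distance in frame 1: 4.8. Distance in frame 2: 5.6.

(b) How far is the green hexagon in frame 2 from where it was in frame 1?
3.1

The green hexagon moved from (3.4, 2.0) to (2.4, 4.9), a distance of √(1.0² + 2.9²) ≈ 3.1.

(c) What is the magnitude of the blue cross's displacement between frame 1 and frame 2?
2.7

The blue cross moved from (2.1, 6.9) to (4.5, 8.1), a distance of √(2.4² + 1.2²) ≈ 2.7.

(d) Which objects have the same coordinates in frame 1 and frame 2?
none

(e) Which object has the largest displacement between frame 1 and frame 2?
the brown cross

(moved 4.0; next 3.6)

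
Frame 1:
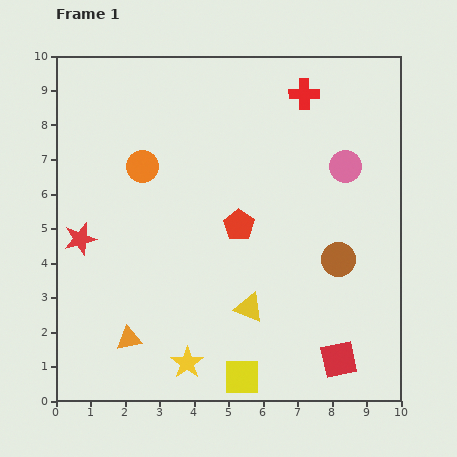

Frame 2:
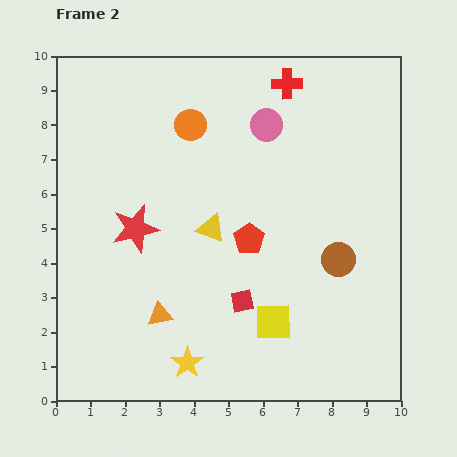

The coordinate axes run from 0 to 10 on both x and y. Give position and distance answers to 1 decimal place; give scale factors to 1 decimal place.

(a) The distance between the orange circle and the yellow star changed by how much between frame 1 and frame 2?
+1.1

Distance in frame 1: 5.8. Distance in frame 2: 6.9.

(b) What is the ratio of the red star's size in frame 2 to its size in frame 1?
1.5×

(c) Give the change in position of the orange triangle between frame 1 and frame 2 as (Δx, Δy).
(0.9, 0.7)

The orange triangle was at (2.1, 1.8) in frame 1 and (3.0, 2.5) in frame 2.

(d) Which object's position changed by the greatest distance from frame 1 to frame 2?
the red square

(moved 3.3; next 2.6)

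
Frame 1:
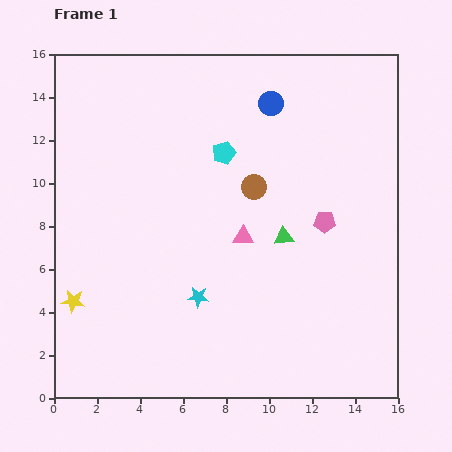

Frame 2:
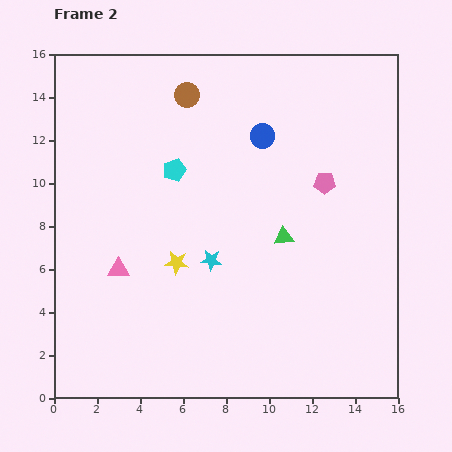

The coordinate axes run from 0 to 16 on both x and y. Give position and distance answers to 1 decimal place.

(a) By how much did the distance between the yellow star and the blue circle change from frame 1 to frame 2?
-5.9

Distance in frame 1: 13.0. Distance in frame 2: 7.1.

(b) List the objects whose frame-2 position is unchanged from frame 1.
the green triangle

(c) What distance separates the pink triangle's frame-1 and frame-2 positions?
6.0

The pink triangle moved from (8.8, 7.5) to (3.0, 6.0), a distance of √(5.8² + 1.5²) ≈ 6.0.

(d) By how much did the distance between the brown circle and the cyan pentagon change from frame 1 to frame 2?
+1.5

Distance in frame 1: 2.1. Distance in frame 2: 3.6.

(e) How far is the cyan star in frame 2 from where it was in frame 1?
1.8

The cyan star moved from (6.7, 4.7) to (7.3, 6.4), a distance of √(0.6² + 1.7²) ≈ 1.8.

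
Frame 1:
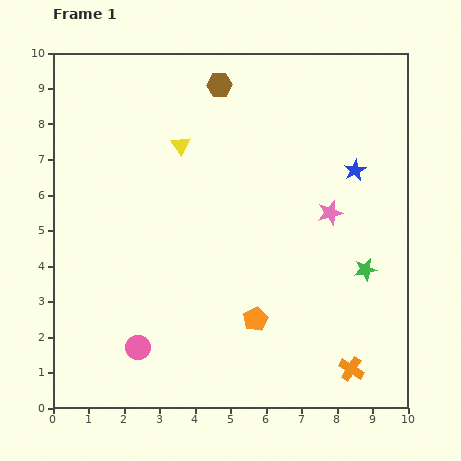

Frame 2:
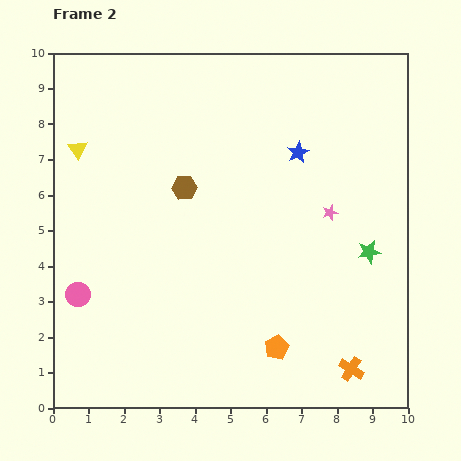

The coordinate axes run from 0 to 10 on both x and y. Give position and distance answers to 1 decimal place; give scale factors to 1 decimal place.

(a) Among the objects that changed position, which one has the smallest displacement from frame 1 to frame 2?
the green star

(moved 0.5)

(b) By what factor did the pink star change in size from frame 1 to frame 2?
0.6×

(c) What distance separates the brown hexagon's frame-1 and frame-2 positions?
3.1

The brown hexagon moved from (4.7, 9.1) to (3.7, 6.2), a distance of √(1.0² + 2.9²) ≈ 3.1.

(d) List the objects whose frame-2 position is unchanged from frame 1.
the pink star, the orange cross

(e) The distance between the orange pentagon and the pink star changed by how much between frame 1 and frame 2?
+0.4

Distance in frame 1: 3.7. Distance in frame 2: 4.1.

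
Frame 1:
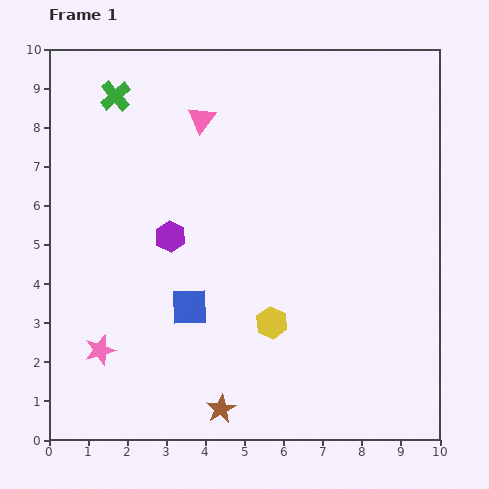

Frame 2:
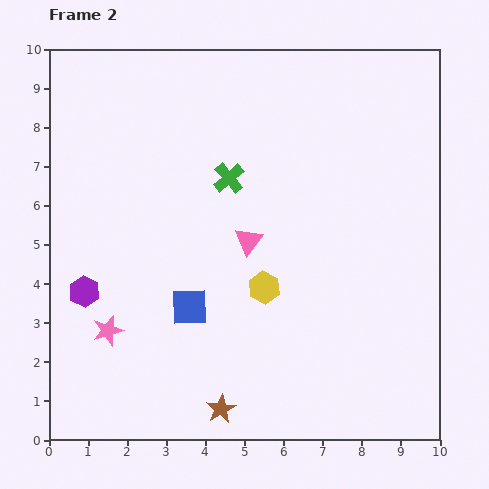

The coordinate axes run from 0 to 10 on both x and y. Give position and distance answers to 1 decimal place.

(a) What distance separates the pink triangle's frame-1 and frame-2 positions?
3.3

The pink triangle moved from (3.9, 8.2) to (5.1, 5.1), a distance of √(1.2² + 3.1²) ≈ 3.3.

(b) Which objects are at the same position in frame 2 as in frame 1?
the blue square, the brown star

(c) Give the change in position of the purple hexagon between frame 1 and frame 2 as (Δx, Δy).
(-2.2, -1.4)

The purple hexagon was at (3.1, 5.2) in frame 1 and (0.9, 3.8) in frame 2.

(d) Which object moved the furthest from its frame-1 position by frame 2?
the green cross

(moved 3.6; next 3.3)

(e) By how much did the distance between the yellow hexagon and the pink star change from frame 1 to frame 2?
-0.4

Distance in frame 1: 4.5. Distance in frame 2: 4.1.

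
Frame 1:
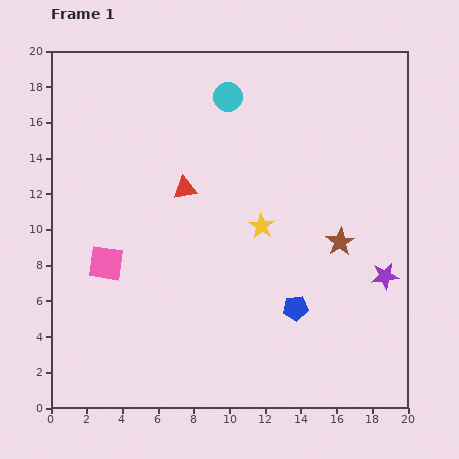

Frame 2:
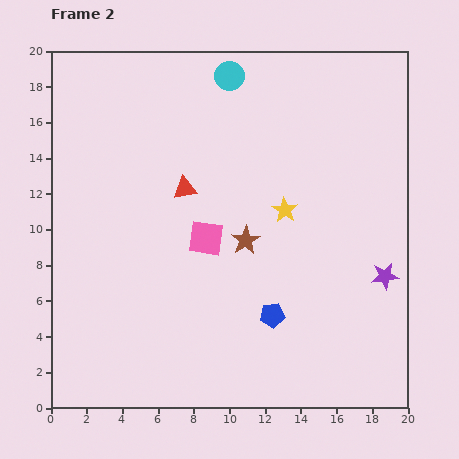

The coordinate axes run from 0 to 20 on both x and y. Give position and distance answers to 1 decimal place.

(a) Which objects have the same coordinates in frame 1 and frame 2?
the purple star, the red triangle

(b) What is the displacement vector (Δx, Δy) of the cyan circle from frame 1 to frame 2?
(0.1, 1.2)

The cyan circle was at (9.9, 17.4) in frame 1 and (10.0, 18.6) in frame 2.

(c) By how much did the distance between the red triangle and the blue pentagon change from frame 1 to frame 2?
-0.5

Distance in frame 1: 9.1. Distance in frame 2: 8.6.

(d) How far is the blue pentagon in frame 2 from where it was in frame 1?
1.4

The blue pentagon moved from (13.7, 5.6) to (12.4, 5.2), a distance of √(1.3² + 0.4²) ≈ 1.4.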